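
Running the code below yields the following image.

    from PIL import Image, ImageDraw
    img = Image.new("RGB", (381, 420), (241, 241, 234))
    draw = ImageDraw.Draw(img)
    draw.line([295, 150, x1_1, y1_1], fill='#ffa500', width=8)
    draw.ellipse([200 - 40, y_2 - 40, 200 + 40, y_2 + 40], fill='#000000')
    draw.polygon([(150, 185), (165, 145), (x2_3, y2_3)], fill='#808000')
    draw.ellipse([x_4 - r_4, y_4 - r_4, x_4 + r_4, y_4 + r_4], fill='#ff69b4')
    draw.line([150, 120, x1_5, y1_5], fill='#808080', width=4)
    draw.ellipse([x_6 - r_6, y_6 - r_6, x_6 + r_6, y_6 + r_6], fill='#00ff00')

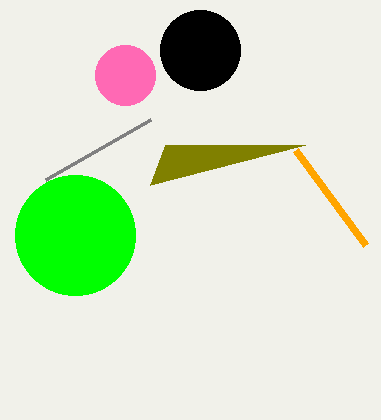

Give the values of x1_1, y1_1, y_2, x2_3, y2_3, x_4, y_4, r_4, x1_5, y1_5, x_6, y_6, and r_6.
x1_1 = 365, y1_1 = 245, y_2 = 50, x2_3 = 305, y2_3 = 145, x_4 = 125, y_4 = 75, r_4 = 30, x1_5 = 45, y1_5 = 180, x_6 = 75, y_6 = 235, r_6 = 60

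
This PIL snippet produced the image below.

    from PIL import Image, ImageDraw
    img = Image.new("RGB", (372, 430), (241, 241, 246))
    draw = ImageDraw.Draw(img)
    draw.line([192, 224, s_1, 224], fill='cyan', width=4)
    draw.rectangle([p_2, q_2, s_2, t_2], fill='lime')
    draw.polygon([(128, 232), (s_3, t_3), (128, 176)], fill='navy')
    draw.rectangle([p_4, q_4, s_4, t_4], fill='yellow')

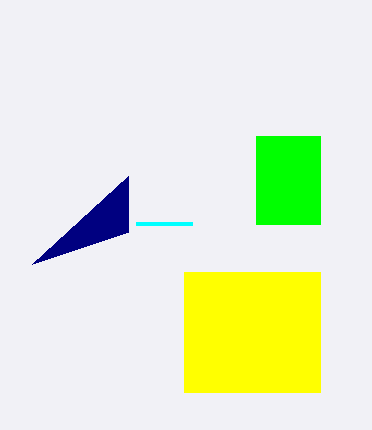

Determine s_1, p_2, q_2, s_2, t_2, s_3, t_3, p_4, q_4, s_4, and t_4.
s_1 = 136
p_2 = 256
q_2 = 136
s_2 = 320
t_2 = 224
s_3 = 32
t_3 = 264
p_4 = 184
q_4 = 272
s_4 = 320
t_4 = 392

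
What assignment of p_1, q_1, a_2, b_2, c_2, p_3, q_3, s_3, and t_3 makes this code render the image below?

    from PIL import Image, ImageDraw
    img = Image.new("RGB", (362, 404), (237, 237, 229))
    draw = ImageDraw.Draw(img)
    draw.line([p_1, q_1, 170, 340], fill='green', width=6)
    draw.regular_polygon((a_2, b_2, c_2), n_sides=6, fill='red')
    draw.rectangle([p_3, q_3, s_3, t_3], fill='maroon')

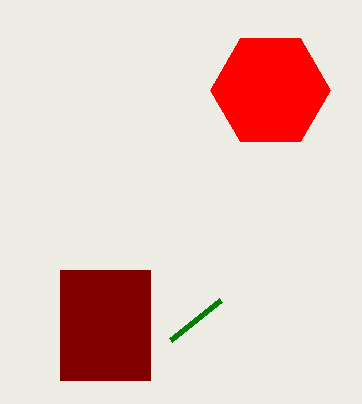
p_1 = 220
q_1 = 300
a_2 = 270
b_2 = 90
c_2 = 60
p_3 = 60
q_3 = 270
s_3 = 150
t_3 = 380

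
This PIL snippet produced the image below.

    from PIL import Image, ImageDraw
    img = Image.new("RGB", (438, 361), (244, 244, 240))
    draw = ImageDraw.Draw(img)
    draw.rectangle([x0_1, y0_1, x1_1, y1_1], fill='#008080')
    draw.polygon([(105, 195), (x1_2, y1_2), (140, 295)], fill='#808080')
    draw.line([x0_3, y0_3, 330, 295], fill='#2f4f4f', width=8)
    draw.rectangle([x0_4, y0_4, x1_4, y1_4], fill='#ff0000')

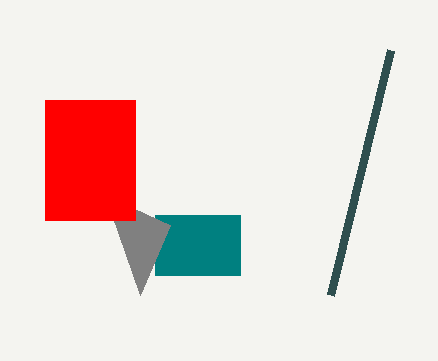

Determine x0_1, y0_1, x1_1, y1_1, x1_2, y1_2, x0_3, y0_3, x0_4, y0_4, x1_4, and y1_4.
x0_1 = 155; y0_1 = 215; x1_1 = 240; y1_1 = 275; x1_2 = 170; y1_2 = 225; x0_3 = 390; y0_3 = 50; x0_4 = 45; y0_4 = 100; x1_4 = 135; y1_4 = 220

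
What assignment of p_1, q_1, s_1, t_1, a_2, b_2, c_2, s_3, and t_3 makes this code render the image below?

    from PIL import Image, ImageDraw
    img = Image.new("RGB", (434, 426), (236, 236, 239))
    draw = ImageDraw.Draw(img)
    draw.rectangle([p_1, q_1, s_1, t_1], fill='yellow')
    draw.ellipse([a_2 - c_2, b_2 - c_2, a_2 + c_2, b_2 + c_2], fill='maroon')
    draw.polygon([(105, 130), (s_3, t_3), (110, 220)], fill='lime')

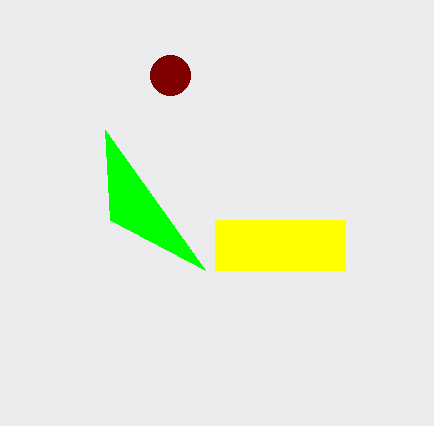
p_1 = 215, q_1 = 220, s_1 = 345, t_1 = 270, a_2 = 170, b_2 = 75, c_2 = 20, s_3 = 205, t_3 = 270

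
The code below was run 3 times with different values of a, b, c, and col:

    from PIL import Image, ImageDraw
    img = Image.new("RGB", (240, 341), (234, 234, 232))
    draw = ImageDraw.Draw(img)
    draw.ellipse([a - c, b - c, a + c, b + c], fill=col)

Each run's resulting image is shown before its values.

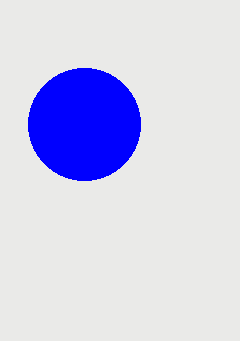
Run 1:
a = 84, b = 124, c = 56, col = 'blue'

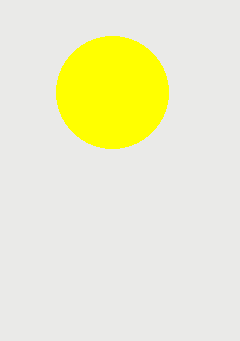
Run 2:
a = 112, b = 92, c = 56, col = 'yellow'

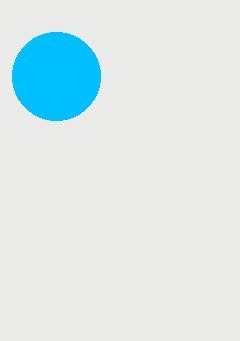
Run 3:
a = 56, b = 76, c = 44, col = 'deepskyblue'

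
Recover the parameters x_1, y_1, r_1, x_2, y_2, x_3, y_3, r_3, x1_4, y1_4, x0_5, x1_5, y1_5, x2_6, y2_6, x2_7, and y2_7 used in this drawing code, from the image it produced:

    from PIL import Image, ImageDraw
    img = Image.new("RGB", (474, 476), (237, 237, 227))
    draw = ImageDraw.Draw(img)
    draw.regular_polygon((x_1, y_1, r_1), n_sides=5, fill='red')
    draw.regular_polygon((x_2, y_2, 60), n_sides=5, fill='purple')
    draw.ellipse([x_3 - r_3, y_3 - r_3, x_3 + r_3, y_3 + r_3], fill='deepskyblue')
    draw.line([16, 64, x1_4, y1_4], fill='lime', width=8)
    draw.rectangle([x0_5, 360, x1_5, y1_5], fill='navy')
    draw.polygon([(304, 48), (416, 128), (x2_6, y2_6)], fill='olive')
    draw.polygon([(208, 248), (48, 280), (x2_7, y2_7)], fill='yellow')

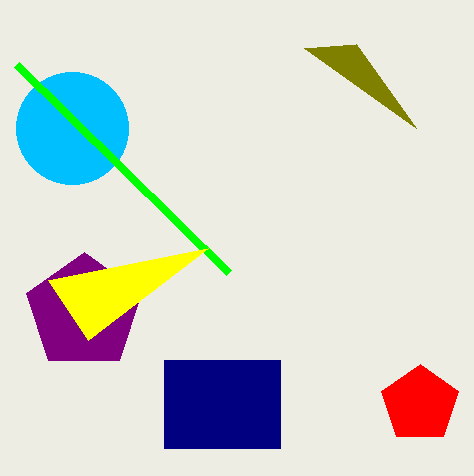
x_1 = 420
y_1 = 404
r_1 = 40
x_2 = 84
y_2 = 312
x_3 = 72
y_3 = 128
r_3 = 56
x1_4 = 228
y1_4 = 272
x0_5 = 164
x1_5 = 280
y1_5 = 448
x2_6 = 356
y2_6 = 44
x2_7 = 88
y2_7 = 340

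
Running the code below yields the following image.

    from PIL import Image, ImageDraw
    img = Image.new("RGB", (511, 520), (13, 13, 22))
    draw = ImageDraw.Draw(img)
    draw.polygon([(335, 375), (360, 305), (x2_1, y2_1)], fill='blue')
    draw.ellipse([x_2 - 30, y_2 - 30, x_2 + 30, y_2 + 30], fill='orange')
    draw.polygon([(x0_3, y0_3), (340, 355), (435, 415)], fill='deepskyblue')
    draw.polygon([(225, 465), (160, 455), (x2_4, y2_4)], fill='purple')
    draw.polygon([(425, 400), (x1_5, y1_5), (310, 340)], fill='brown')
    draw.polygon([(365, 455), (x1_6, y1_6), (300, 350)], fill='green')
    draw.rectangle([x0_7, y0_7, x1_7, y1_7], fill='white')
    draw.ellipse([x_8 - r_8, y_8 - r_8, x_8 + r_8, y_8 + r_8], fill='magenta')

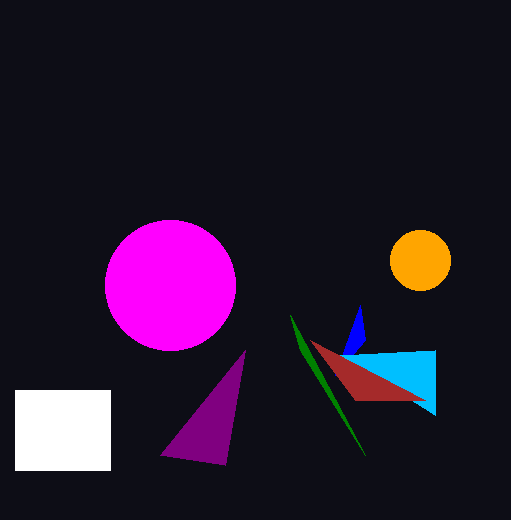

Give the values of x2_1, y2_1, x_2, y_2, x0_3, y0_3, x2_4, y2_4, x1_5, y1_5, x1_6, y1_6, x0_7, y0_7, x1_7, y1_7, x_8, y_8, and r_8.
x2_1 = 365
y2_1 = 340
x_2 = 420
y_2 = 260
x0_3 = 435
y0_3 = 350
x2_4 = 245
y2_4 = 350
x1_5 = 355
y1_5 = 400
x1_6 = 290
y1_6 = 315
x0_7 = 15
y0_7 = 390
x1_7 = 110
y1_7 = 470
x_8 = 170
y_8 = 285
r_8 = 65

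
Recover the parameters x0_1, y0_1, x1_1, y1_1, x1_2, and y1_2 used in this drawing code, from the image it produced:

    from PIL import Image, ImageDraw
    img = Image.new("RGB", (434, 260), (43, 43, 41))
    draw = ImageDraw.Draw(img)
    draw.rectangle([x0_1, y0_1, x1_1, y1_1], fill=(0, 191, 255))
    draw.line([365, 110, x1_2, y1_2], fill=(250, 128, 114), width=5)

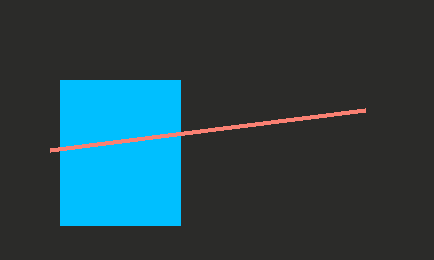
x0_1 = 60; y0_1 = 80; x1_1 = 180; y1_1 = 225; x1_2 = 50; y1_2 = 150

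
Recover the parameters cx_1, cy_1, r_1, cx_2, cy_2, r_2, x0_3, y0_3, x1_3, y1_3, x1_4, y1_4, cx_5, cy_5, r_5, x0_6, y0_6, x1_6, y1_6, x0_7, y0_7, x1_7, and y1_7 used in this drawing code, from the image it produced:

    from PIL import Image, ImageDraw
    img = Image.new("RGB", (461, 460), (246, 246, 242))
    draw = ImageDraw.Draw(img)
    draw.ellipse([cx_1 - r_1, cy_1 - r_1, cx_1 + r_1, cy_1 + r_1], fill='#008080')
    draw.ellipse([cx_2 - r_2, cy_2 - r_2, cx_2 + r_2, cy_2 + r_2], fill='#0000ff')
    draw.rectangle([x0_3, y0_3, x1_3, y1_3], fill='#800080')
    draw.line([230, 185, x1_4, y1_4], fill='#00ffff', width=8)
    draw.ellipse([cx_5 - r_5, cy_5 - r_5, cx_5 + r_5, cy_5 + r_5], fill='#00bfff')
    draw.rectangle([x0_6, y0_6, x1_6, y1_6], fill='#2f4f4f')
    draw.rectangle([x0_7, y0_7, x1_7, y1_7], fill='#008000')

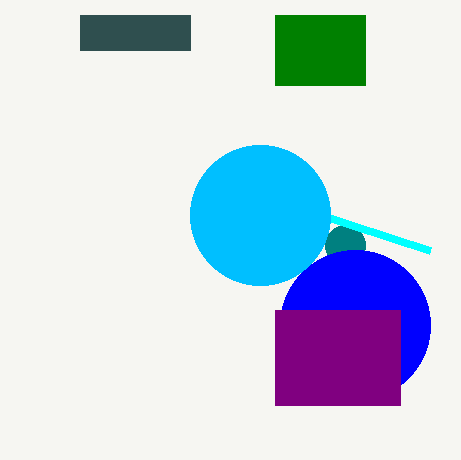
cx_1 = 345; cy_1 = 245; r_1 = 20; cx_2 = 355; cy_2 = 325; r_2 = 75; x0_3 = 275; y0_3 = 310; x1_3 = 400; y1_3 = 405; x1_4 = 430; y1_4 = 250; cx_5 = 260; cy_5 = 215; r_5 = 70; x0_6 = 80; y0_6 = 15; x1_6 = 190; y1_6 = 50; x0_7 = 275; y0_7 = 15; x1_7 = 365; y1_7 = 85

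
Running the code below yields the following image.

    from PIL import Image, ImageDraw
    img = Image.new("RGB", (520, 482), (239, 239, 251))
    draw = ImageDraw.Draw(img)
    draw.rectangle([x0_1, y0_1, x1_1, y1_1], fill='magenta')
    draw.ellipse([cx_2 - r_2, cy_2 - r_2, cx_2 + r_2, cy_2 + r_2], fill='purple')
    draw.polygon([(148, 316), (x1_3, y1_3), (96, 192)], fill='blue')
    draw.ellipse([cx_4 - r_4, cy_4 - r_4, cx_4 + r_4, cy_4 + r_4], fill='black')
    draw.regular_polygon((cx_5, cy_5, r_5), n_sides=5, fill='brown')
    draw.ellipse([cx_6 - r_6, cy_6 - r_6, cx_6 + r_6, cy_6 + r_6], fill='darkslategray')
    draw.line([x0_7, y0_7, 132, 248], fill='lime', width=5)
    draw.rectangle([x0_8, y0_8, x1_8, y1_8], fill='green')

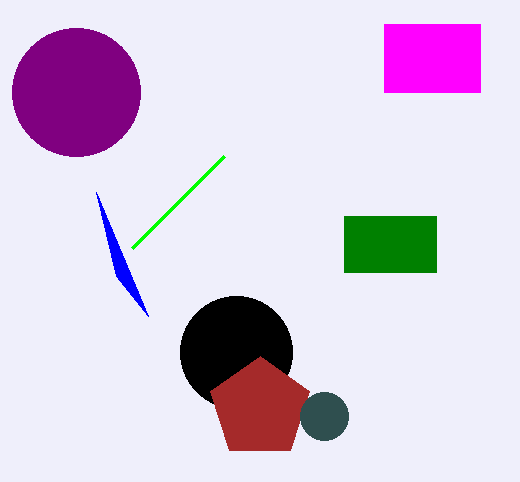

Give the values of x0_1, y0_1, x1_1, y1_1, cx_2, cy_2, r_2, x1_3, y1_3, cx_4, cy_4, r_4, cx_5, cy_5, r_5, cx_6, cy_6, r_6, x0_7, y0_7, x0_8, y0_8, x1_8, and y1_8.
x0_1 = 384, y0_1 = 24, x1_1 = 480, y1_1 = 92, cx_2 = 76, cy_2 = 92, r_2 = 64, x1_3 = 116, y1_3 = 276, cx_4 = 236, cy_4 = 352, r_4 = 56, cx_5 = 260, cy_5 = 408, r_5 = 52, cx_6 = 324, cy_6 = 416, r_6 = 24, x0_7 = 224, y0_7 = 156, x0_8 = 344, y0_8 = 216, x1_8 = 436, y1_8 = 272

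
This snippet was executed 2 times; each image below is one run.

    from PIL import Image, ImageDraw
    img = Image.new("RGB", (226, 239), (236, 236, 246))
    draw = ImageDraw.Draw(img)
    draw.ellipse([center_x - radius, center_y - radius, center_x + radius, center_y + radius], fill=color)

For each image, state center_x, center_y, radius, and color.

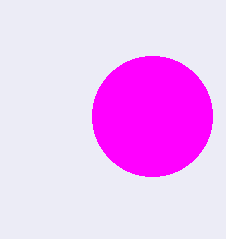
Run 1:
center_x = 152, center_y = 116, radius = 60, color = 'magenta'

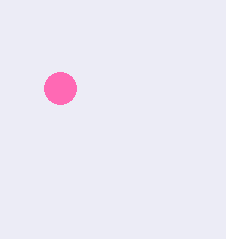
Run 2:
center_x = 60; center_y = 88; radius = 16; color = 'hotpink'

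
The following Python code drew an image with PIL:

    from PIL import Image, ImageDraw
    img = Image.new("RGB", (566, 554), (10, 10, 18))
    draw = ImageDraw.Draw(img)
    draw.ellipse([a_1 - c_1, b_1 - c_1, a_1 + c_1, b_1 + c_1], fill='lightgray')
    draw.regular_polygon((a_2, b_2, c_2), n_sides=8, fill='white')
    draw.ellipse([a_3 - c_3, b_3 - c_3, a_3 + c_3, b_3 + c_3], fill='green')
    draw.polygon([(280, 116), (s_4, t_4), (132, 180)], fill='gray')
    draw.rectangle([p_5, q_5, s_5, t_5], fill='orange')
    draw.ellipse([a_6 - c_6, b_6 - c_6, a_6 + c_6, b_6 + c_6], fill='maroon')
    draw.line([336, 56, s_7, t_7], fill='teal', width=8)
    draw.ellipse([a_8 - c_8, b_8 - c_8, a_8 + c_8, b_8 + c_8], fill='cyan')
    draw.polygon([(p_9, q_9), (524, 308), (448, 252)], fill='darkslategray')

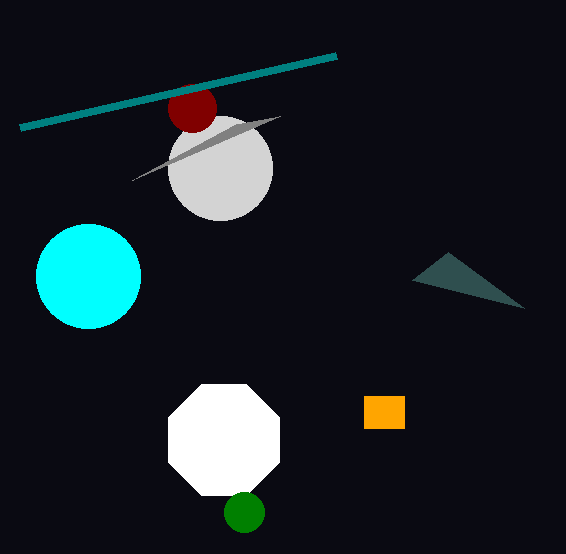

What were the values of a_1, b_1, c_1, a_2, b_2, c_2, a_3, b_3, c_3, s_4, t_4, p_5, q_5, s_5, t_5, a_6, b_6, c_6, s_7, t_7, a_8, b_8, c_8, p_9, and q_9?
a_1 = 220
b_1 = 168
c_1 = 52
a_2 = 224
b_2 = 440
c_2 = 60
a_3 = 244
b_3 = 512
c_3 = 20
s_4 = 236
t_4 = 124
p_5 = 364
q_5 = 396
s_5 = 404
t_5 = 428
a_6 = 192
b_6 = 108
c_6 = 24
s_7 = 20
t_7 = 128
a_8 = 88
b_8 = 276
c_8 = 52
p_9 = 412
q_9 = 280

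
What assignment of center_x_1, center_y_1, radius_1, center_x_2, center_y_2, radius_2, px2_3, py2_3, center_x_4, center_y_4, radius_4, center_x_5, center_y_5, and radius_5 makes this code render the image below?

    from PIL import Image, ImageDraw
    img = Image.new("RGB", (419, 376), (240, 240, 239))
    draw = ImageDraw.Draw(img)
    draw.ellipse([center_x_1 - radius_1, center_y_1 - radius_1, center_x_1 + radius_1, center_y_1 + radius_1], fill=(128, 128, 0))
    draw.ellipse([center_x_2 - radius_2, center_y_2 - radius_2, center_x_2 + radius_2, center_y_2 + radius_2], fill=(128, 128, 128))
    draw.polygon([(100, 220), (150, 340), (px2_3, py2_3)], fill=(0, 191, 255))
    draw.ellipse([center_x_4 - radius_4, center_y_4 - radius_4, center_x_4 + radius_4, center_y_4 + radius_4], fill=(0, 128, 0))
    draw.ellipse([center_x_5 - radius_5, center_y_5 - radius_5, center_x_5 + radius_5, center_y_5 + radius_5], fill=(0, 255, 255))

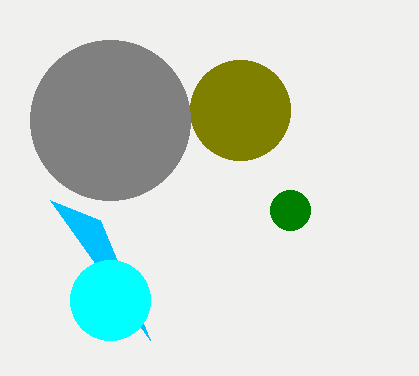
center_x_1 = 240, center_y_1 = 110, radius_1 = 50, center_x_2 = 110, center_y_2 = 120, radius_2 = 80, px2_3 = 50, py2_3 = 200, center_x_4 = 290, center_y_4 = 210, radius_4 = 20, center_x_5 = 110, center_y_5 = 300, radius_5 = 40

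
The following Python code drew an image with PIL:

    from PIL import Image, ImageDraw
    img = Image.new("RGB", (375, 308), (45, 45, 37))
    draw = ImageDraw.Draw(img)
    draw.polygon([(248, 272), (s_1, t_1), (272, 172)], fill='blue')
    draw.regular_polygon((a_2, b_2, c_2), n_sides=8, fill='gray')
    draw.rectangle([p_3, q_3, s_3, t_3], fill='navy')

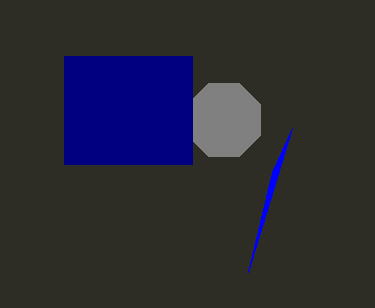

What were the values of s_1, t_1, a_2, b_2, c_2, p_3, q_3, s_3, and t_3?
s_1 = 292; t_1 = 128; a_2 = 224; b_2 = 120; c_2 = 40; p_3 = 64; q_3 = 56; s_3 = 192; t_3 = 164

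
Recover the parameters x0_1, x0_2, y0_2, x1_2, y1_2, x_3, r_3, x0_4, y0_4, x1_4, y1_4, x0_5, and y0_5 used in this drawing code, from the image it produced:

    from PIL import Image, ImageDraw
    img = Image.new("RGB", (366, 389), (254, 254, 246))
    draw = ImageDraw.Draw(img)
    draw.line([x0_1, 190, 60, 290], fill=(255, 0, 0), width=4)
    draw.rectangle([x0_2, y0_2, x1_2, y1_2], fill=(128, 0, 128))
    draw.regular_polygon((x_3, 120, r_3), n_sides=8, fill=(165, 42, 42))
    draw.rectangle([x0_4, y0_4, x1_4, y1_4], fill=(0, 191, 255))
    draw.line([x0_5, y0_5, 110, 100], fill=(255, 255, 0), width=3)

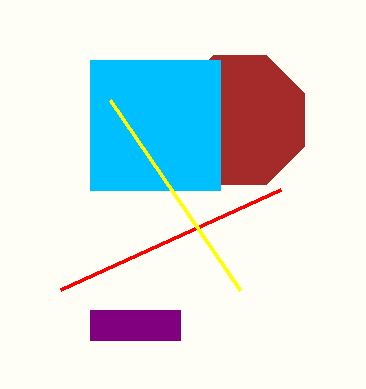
x0_1 = 280
x0_2 = 90
y0_2 = 310
x1_2 = 180
y1_2 = 340
x_3 = 240
r_3 = 70
x0_4 = 90
y0_4 = 60
x1_4 = 220
y1_4 = 190
x0_5 = 240
y0_5 = 290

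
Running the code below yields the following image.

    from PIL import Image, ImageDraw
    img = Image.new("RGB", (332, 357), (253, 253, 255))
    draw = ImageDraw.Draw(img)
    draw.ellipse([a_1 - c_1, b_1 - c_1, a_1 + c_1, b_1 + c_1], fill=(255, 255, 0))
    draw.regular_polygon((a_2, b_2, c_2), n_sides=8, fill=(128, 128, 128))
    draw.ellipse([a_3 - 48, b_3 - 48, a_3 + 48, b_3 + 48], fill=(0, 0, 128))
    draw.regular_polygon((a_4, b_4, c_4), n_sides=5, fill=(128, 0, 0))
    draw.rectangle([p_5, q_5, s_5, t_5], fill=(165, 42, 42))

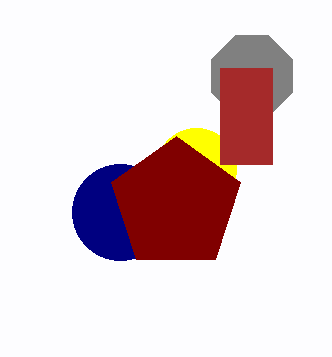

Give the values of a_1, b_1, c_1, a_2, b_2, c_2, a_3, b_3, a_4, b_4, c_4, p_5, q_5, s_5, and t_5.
a_1 = 196
b_1 = 168
c_1 = 40
a_2 = 252
b_2 = 76
c_2 = 44
a_3 = 120
b_3 = 212
a_4 = 176
b_4 = 204
c_4 = 68
p_5 = 220
q_5 = 68
s_5 = 272
t_5 = 164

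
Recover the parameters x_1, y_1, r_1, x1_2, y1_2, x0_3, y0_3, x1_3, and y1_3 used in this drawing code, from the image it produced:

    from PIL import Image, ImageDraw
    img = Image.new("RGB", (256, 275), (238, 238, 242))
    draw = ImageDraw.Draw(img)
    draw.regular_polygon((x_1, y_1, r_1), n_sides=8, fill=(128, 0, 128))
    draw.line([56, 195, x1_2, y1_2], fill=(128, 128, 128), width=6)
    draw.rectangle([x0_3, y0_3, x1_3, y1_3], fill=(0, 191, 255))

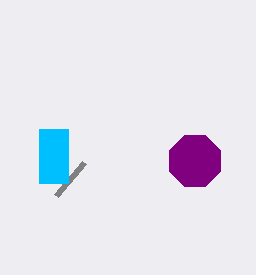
x_1 = 195; y_1 = 161; r_1 = 28; x1_2 = 84; y1_2 = 162; x0_3 = 39; y0_3 = 129; x1_3 = 68; y1_3 = 183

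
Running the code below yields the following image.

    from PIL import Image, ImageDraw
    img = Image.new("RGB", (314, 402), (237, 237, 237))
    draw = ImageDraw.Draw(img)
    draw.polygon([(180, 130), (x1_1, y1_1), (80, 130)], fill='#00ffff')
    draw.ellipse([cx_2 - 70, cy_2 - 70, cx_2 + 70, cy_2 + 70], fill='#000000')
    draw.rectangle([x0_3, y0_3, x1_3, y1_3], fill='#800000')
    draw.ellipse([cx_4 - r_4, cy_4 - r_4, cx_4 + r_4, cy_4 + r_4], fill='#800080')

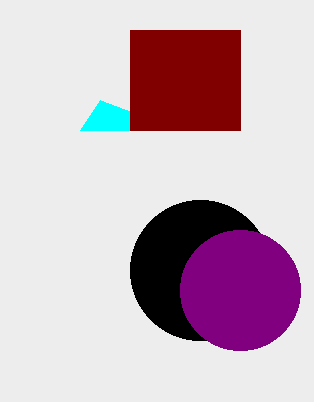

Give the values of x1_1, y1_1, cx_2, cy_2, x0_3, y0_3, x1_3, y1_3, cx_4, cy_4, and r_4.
x1_1 = 100
y1_1 = 100
cx_2 = 200
cy_2 = 270
x0_3 = 130
y0_3 = 30
x1_3 = 240
y1_3 = 130
cx_4 = 240
cy_4 = 290
r_4 = 60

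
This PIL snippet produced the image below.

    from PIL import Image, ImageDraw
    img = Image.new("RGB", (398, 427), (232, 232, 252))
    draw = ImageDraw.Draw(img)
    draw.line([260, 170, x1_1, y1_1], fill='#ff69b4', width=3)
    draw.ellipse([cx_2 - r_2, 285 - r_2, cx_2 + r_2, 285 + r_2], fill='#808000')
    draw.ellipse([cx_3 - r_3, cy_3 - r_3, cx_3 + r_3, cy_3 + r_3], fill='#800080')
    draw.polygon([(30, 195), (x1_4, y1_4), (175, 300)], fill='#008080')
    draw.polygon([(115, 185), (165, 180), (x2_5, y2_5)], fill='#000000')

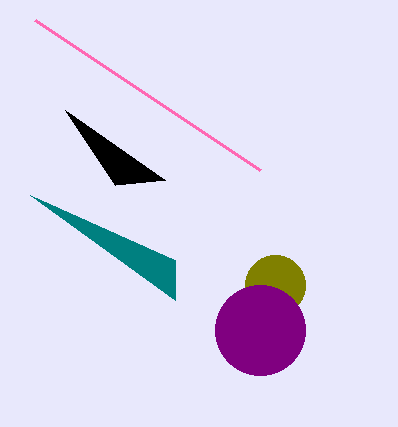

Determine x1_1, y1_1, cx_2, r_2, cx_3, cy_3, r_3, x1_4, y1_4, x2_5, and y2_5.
x1_1 = 35; y1_1 = 20; cx_2 = 275; r_2 = 30; cx_3 = 260; cy_3 = 330; r_3 = 45; x1_4 = 175; y1_4 = 260; x2_5 = 65; y2_5 = 110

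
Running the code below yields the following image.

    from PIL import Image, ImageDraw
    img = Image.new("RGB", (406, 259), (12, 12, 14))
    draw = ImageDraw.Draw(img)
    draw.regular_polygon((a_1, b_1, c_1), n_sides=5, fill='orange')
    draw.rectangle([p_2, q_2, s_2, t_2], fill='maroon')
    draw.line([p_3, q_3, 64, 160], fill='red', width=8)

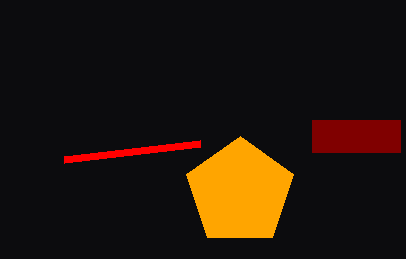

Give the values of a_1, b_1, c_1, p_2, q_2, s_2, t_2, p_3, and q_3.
a_1 = 240
b_1 = 192
c_1 = 56
p_2 = 312
q_2 = 120
s_2 = 400
t_2 = 152
p_3 = 200
q_3 = 144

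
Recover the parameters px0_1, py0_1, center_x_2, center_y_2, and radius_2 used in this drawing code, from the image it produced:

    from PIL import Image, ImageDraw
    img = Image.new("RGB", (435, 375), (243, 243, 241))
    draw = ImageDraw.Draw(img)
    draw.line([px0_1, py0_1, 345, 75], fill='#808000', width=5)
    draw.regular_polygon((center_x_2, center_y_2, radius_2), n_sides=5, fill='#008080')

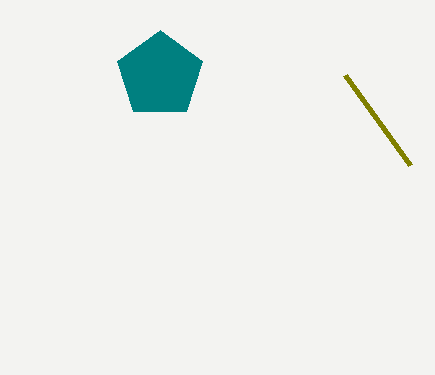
px0_1 = 410
py0_1 = 165
center_x_2 = 160
center_y_2 = 75
radius_2 = 45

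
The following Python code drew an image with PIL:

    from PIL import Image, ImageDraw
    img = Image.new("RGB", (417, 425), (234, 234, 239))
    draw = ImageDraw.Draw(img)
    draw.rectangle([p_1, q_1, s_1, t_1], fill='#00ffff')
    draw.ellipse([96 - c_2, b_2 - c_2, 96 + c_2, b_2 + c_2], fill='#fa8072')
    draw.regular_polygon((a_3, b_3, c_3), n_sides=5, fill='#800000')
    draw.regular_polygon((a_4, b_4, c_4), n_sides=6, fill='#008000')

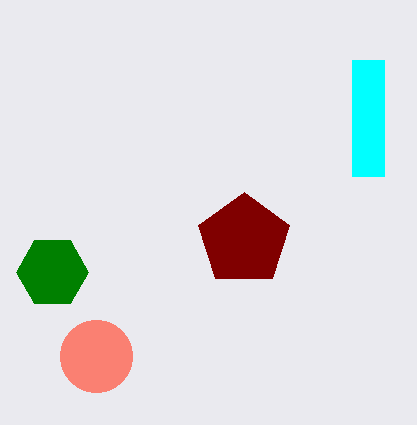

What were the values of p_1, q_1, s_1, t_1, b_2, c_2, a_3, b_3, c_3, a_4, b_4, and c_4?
p_1 = 352
q_1 = 60
s_1 = 384
t_1 = 176
b_2 = 356
c_2 = 36
a_3 = 244
b_3 = 240
c_3 = 48
a_4 = 52
b_4 = 272
c_4 = 36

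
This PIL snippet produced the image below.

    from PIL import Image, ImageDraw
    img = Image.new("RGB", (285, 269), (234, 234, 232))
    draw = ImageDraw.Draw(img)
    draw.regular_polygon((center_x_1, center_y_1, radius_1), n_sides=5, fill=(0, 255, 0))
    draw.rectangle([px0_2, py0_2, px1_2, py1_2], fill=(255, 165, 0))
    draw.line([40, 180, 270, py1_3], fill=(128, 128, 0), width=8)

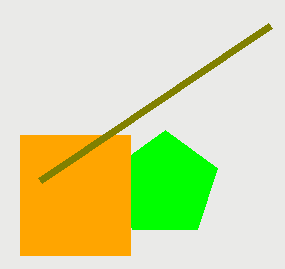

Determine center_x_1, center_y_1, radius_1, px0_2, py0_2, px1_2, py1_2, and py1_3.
center_x_1 = 165
center_y_1 = 185
radius_1 = 55
px0_2 = 20
py0_2 = 135
px1_2 = 130
py1_2 = 255
py1_3 = 25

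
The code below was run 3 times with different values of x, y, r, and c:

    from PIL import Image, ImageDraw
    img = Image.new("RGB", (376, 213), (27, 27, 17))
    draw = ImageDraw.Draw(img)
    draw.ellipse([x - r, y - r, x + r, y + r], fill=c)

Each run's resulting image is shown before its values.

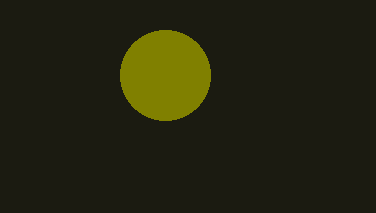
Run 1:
x = 165
y = 75
r = 45
c = 'olive'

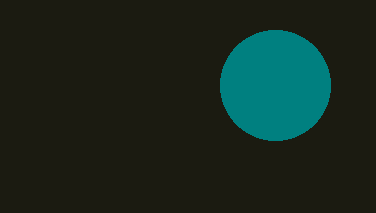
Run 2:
x = 275, y = 85, r = 55, c = 'teal'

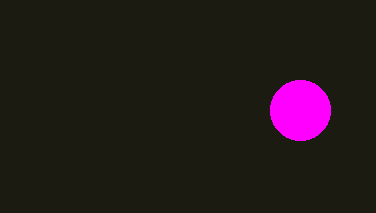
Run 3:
x = 300; y = 110; r = 30; c = 'magenta'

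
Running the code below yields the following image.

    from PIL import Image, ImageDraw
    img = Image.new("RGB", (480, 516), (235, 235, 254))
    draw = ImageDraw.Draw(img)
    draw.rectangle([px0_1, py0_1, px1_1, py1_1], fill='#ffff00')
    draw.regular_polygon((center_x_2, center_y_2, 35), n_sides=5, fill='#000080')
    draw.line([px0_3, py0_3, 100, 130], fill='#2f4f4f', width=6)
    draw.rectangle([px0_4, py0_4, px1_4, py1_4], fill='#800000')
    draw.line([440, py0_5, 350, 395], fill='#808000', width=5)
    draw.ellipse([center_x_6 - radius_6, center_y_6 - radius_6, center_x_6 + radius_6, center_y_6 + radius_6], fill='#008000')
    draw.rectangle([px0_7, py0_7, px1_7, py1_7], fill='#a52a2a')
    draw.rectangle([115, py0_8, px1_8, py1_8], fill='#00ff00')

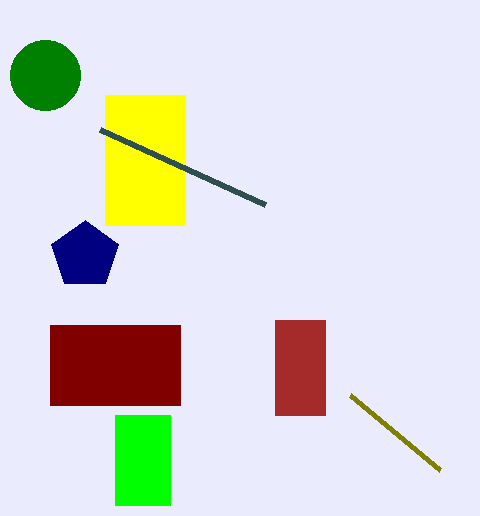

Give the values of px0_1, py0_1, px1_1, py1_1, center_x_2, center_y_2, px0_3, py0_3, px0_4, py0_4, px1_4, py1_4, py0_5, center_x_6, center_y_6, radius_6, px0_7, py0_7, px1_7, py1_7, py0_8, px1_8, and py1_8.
px0_1 = 105
py0_1 = 95
px1_1 = 185
py1_1 = 225
center_x_2 = 85
center_y_2 = 255
px0_3 = 265
py0_3 = 205
px0_4 = 50
py0_4 = 325
px1_4 = 180
py1_4 = 405
py0_5 = 470
center_x_6 = 45
center_y_6 = 75
radius_6 = 35
px0_7 = 275
py0_7 = 320
px1_7 = 325
py1_7 = 415
py0_8 = 415
px1_8 = 170
py1_8 = 505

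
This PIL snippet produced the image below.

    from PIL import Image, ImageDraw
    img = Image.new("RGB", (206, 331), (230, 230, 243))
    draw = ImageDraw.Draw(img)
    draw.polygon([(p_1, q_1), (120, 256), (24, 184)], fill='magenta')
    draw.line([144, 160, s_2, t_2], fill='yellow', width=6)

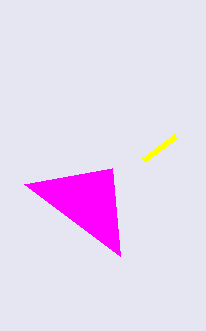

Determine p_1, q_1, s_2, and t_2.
p_1 = 112
q_1 = 168
s_2 = 176
t_2 = 136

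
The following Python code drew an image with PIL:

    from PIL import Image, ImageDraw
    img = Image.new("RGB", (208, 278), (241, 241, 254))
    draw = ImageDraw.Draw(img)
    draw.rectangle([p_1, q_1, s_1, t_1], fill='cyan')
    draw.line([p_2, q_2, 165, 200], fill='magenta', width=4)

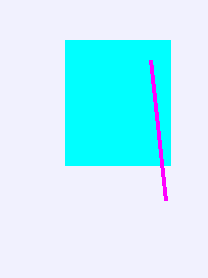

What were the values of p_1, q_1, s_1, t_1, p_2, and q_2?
p_1 = 65; q_1 = 40; s_1 = 170; t_1 = 165; p_2 = 150; q_2 = 60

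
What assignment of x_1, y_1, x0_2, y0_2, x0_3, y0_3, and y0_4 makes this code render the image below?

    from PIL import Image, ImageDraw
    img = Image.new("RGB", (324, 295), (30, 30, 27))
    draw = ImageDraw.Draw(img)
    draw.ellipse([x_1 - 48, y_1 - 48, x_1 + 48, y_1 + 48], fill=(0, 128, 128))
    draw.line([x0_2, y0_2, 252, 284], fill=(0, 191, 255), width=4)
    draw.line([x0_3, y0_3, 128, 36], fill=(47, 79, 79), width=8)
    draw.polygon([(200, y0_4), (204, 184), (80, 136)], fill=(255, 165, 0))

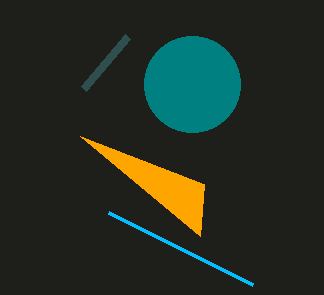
x_1 = 192, y_1 = 84, x0_2 = 108, y0_2 = 212, x0_3 = 84, y0_3 = 88, y0_4 = 236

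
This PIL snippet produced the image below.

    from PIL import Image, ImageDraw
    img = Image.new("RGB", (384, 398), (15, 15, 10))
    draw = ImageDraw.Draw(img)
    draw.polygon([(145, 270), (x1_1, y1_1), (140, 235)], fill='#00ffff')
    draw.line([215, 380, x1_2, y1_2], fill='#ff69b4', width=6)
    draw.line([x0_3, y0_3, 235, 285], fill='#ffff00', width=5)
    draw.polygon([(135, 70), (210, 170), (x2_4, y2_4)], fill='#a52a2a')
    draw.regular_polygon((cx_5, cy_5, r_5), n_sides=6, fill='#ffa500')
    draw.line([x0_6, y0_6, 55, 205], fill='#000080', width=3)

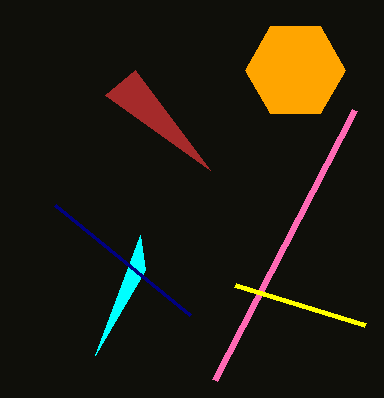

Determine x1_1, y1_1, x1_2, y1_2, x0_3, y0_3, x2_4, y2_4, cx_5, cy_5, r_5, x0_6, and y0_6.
x1_1 = 95
y1_1 = 355
x1_2 = 355
y1_2 = 110
x0_3 = 365
y0_3 = 325
x2_4 = 105
y2_4 = 95
cx_5 = 295
cy_5 = 70
r_5 = 50
x0_6 = 190
y0_6 = 315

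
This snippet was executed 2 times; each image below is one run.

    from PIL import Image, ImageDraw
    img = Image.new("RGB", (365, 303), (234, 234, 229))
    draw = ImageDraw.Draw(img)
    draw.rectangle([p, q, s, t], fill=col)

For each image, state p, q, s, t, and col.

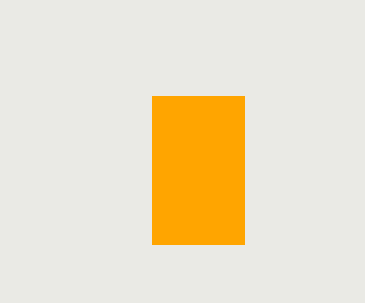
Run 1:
p = 152
q = 96
s = 244
t = 244
col = 'orange'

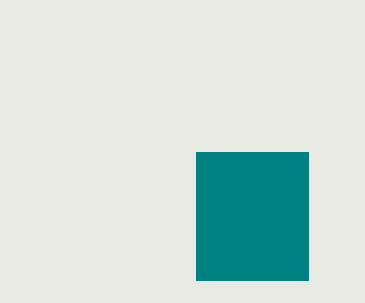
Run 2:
p = 196; q = 152; s = 308; t = 280; col = 'teal'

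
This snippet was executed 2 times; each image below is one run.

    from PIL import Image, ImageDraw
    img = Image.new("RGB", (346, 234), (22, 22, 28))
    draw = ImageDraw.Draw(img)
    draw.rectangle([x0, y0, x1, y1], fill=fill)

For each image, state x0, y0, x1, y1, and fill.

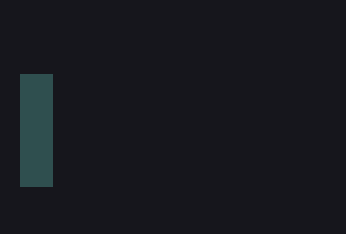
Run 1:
x0 = 20; y0 = 74; x1 = 52; y1 = 186; fill = 'darkslategray'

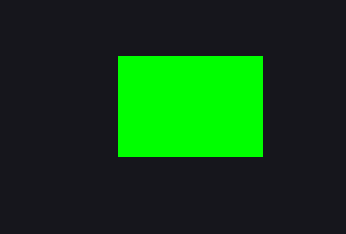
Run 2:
x0 = 118, y0 = 56, x1 = 262, y1 = 156, fill = 'lime'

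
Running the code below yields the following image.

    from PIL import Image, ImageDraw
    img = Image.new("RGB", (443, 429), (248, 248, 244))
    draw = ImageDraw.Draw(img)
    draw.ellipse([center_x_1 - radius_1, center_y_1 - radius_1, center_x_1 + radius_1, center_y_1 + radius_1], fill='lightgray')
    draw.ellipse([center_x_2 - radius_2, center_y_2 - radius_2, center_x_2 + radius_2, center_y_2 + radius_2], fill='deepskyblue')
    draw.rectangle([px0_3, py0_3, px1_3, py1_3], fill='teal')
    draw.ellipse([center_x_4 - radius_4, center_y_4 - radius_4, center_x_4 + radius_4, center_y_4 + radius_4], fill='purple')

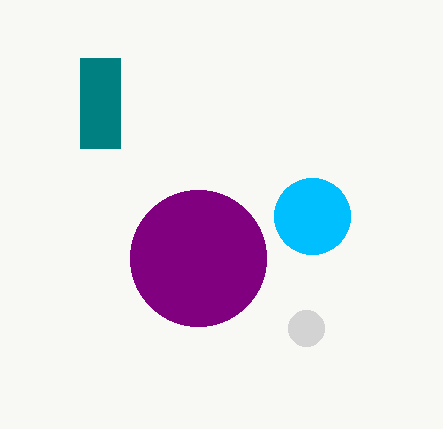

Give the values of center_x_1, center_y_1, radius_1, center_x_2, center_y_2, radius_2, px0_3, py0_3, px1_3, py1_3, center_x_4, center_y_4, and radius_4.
center_x_1 = 306, center_y_1 = 328, radius_1 = 18, center_x_2 = 312, center_y_2 = 216, radius_2 = 38, px0_3 = 80, py0_3 = 58, px1_3 = 120, py1_3 = 148, center_x_4 = 198, center_y_4 = 258, radius_4 = 68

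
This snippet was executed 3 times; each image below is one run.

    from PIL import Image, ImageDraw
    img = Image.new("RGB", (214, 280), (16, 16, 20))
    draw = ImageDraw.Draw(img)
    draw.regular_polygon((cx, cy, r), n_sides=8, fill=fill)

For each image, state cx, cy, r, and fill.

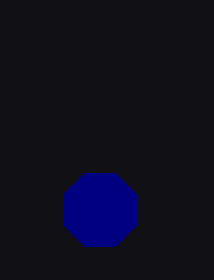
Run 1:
cx = 100
cy = 210
r = 40
fill = 'navy'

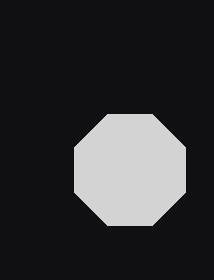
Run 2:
cx = 130, cy = 170, r = 60, fill = 'lightgray'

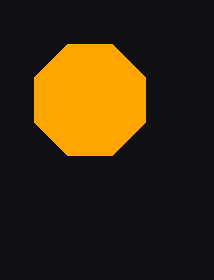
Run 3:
cx = 90
cy = 100
r = 60
fill = 'orange'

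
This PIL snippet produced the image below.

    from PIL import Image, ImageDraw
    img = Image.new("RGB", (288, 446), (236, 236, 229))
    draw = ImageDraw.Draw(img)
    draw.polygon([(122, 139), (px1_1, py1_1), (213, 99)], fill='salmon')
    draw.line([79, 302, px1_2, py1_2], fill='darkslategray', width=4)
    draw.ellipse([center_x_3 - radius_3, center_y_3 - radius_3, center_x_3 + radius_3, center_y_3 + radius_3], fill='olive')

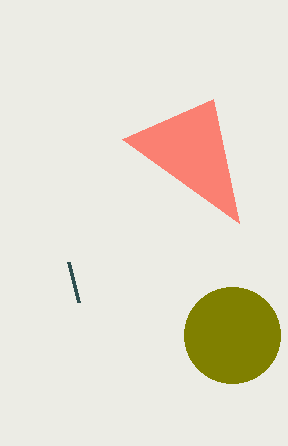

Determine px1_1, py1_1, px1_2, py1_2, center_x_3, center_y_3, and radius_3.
px1_1 = 239, py1_1 = 223, px1_2 = 69, py1_2 = 262, center_x_3 = 232, center_y_3 = 335, radius_3 = 48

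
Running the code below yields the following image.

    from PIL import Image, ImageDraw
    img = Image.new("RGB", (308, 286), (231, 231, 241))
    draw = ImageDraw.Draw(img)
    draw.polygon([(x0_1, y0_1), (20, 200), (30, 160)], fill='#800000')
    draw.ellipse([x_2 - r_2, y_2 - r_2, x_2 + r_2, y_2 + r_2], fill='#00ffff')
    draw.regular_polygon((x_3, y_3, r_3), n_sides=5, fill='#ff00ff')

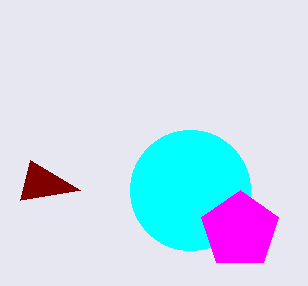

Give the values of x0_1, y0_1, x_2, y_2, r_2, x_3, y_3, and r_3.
x0_1 = 80
y0_1 = 190
x_2 = 190
y_2 = 190
r_2 = 60
x_3 = 240
y_3 = 230
r_3 = 40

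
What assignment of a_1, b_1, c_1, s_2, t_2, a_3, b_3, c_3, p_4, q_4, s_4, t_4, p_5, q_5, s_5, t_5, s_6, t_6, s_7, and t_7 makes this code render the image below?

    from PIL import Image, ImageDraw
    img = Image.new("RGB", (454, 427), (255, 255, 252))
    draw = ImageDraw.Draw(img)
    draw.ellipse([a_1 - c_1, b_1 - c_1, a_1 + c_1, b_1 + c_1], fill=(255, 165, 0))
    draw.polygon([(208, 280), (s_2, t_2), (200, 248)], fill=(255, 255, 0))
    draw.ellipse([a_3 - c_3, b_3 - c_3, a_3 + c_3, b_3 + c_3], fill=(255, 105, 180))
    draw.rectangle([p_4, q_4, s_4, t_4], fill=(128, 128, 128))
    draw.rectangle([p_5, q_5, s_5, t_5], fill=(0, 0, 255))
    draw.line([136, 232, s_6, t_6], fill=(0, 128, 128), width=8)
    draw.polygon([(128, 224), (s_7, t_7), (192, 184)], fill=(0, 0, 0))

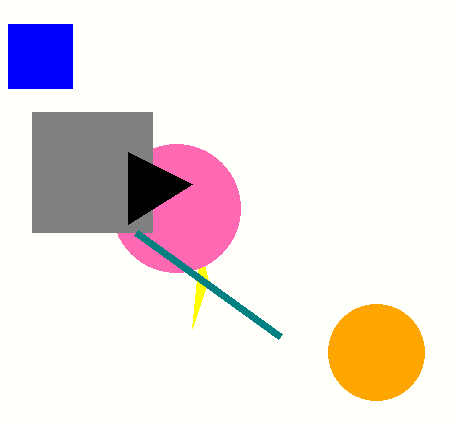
a_1 = 376; b_1 = 352; c_1 = 48; s_2 = 192; t_2 = 328; a_3 = 176; b_3 = 208; c_3 = 64; p_4 = 32; q_4 = 112; s_4 = 152; t_4 = 232; p_5 = 8; q_5 = 24; s_5 = 72; t_5 = 88; s_6 = 280; t_6 = 336; s_7 = 128; t_7 = 152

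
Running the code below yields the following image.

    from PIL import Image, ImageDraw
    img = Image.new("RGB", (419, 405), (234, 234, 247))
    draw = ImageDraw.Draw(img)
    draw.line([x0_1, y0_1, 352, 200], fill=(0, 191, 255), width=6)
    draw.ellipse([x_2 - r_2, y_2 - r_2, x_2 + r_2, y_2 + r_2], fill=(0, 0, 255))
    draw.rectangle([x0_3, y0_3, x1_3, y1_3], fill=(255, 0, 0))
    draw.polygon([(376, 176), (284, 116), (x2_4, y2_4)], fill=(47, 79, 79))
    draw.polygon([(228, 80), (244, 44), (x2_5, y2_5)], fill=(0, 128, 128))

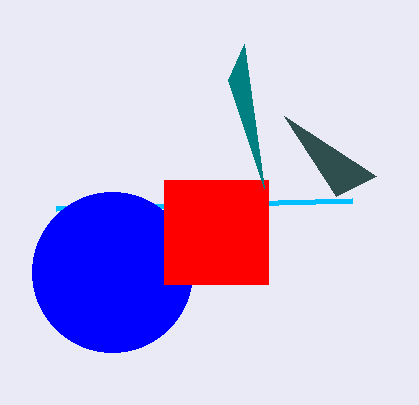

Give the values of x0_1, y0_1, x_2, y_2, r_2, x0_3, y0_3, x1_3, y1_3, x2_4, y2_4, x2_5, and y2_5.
x0_1 = 56, y0_1 = 208, x_2 = 112, y_2 = 272, r_2 = 80, x0_3 = 164, y0_3 = 180, x1_3 = 268, y1_3 = 284, x2_4 = 336, y2_4 = 196, x2_5 = 264, y2_5 = 188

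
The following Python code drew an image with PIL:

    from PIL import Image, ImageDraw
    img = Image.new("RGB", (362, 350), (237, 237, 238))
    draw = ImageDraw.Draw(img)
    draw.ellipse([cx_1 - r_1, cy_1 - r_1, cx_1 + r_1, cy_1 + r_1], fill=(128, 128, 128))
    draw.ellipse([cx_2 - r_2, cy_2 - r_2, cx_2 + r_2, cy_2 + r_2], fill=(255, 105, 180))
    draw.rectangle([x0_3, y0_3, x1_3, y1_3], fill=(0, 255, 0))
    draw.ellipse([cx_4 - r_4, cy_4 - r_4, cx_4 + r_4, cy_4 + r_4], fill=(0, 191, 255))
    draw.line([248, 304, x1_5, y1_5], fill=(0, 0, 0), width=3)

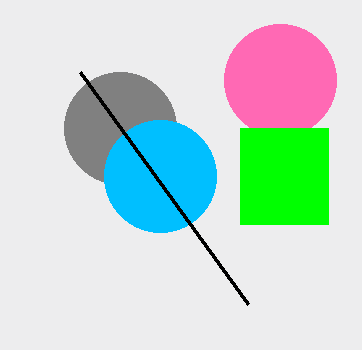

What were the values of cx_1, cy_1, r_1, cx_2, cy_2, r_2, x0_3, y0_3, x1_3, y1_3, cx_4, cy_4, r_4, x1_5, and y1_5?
cx_1 = 120, cy_1 = 128, r_1 = 56, cx_2 = 280, cy_2 = 80, r_2 = 56, x0_3 = 240, y0_3 = 128, x1_3 = 328, y1_3 = 224, cx_4 = 160, cy_4 = 176, r_4 = 56, x1_5 = 80, y1_5 = 72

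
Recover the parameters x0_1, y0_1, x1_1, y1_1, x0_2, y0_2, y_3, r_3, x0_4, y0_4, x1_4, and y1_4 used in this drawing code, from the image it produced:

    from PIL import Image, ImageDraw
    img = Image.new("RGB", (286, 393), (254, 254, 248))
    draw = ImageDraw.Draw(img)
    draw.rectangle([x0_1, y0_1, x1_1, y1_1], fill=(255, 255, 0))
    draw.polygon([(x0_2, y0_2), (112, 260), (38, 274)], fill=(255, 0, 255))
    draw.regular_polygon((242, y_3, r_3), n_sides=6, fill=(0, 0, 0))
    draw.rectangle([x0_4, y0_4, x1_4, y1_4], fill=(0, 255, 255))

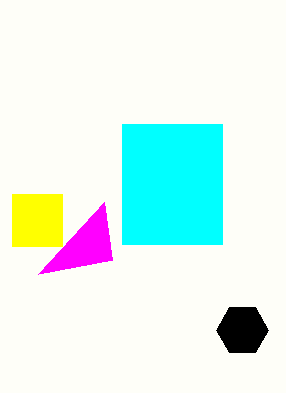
x0_1 = 12
y0_1 = 194
x1_1 = 62
y1_1 = 246
x0_2 = 104
y0_2 = 202
y_3 = 330
r_3 = 26
x0_4 = 122
y0_4 = 124
x1_4 = 222
y1_4 = 244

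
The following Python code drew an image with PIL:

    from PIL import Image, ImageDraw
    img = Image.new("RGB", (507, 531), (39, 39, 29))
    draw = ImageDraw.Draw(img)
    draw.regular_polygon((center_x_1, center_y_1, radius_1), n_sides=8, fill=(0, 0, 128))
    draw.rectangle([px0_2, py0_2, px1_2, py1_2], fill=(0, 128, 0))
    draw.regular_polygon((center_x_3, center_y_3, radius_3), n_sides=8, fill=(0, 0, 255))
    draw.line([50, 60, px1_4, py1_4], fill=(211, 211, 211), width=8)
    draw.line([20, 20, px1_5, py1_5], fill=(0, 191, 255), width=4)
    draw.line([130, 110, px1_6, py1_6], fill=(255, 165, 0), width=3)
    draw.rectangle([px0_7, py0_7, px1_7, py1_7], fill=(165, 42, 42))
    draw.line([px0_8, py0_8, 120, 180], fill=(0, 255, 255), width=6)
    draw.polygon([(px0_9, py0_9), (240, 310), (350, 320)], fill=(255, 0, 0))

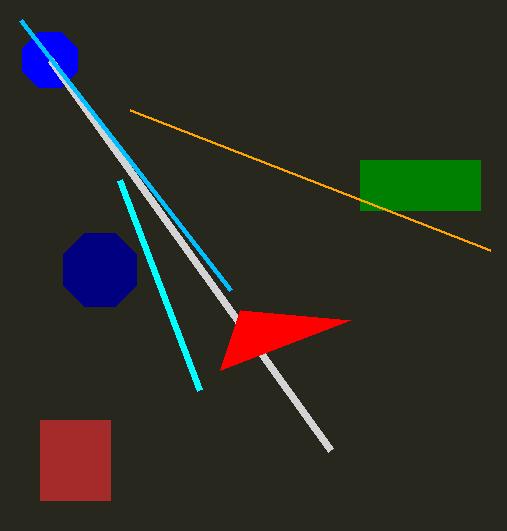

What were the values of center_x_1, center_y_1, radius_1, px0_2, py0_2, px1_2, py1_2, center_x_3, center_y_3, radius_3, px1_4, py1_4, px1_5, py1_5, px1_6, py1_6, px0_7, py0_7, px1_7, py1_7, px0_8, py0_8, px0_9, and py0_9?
center_x_1 = 100
center_y_1 = 270
radius_1 = 40
px0_2 = 360
py0_2 = 160
px1_2 = 480
py1_2 = 210
center_x_3 = 50
center_y_3 = 60
radius_3 = 30
px1_4 = 330
py1_4 = 450
px1_5 = 230
py1_5 = 290
px1_6 = 490
py1_6 = 250
px0_7 = 40
py0_7 = 420
px1_7 = 110
py1_7 = 500
px0_8 = 200
py0_8 = 390
px0_9 = 220
py0_9 = 370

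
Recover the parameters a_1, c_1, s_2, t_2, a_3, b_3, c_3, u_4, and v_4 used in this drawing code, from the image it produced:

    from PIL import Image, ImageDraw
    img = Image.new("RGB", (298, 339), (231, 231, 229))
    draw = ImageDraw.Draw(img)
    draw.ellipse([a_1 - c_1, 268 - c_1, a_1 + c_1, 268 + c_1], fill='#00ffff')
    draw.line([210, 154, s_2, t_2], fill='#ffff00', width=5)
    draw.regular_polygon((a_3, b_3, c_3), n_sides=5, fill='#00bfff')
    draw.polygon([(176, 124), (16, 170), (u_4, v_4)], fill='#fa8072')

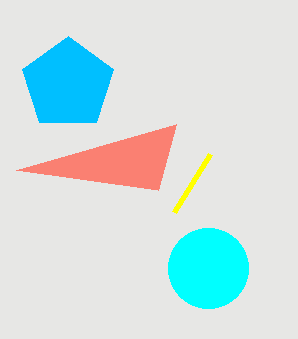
a_1 = 208
c_1 = 40
s_2 = 174
t_2 = 212
a_3 = 68
b_3 = 84
c_3 = 48
u_4 = 158
v_4 = 190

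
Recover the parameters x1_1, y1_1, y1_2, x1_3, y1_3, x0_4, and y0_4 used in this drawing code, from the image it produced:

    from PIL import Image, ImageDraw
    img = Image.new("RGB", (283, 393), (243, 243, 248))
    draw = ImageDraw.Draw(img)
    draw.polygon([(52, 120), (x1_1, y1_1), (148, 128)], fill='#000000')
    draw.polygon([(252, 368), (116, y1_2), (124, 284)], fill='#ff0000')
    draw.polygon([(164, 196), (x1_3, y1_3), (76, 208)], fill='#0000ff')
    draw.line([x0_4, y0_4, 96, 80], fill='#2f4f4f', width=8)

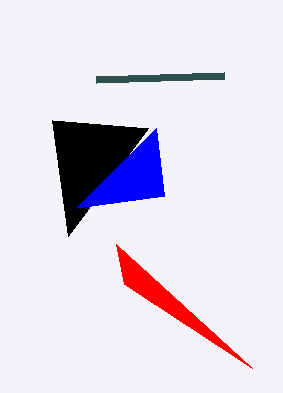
x1_1 = 68
y1_1 = 236
y1_2 = 244
x1_3 = 156
y1_3 = 128
x0_4 = 224
y0_4 = 76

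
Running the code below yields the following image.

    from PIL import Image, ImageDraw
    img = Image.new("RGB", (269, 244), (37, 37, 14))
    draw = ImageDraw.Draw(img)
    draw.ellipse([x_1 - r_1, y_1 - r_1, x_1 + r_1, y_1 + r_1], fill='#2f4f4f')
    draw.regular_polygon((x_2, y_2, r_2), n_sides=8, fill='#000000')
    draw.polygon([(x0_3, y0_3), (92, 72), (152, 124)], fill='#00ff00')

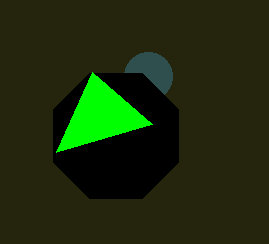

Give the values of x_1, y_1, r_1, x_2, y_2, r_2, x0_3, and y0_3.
x_1 = 148, y_1 = 76, r_1 = 24, x_2 = 116, y_2 = 136, r_2 = 68, x0_3 = 56, y0_3 = 152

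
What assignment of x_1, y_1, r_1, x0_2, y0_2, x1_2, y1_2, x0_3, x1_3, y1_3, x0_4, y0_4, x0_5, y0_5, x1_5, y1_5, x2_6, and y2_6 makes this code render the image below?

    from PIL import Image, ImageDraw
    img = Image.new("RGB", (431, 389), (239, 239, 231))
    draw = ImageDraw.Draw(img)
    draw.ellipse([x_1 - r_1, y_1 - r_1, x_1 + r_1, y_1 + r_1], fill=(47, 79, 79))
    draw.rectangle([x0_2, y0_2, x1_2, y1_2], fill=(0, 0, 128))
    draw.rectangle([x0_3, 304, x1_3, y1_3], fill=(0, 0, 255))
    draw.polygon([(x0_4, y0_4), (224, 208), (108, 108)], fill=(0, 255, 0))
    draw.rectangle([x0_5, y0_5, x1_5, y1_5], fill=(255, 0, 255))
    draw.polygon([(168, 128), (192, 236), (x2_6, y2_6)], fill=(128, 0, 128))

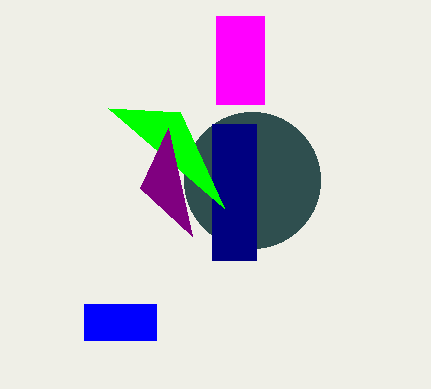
x_1 = 252, y_1 = 180, r_1 = 68, x0_2 = 212, y0_2 = 124, x1_2 = 256, y1_2 = 260, x0_3 = 84, x1_3 = 156, y1_3 = 340, x0_4 = 180, y0_4 = 112, x0_5 = 216, y0_5 = 16, x1_5 = 264, y1_5 = 104, x2_6 = 140, y2_6 = 188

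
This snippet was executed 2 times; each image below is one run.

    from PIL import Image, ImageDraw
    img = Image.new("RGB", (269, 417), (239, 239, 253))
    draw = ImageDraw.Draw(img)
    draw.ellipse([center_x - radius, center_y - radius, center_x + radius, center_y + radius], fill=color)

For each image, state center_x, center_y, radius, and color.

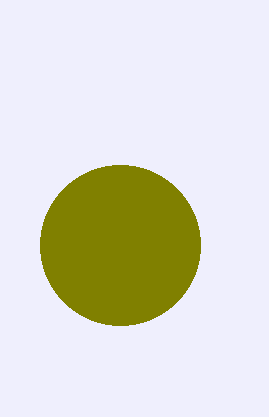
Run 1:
center_x = 120, center_y = 245, radius = 80, color = 'olive'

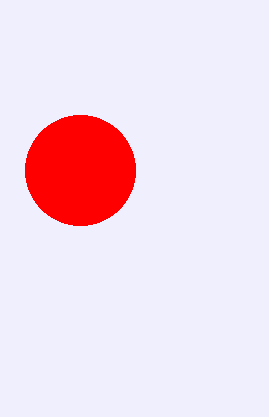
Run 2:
center_x = 80; center_y = 170; radius = 55; color = 'red'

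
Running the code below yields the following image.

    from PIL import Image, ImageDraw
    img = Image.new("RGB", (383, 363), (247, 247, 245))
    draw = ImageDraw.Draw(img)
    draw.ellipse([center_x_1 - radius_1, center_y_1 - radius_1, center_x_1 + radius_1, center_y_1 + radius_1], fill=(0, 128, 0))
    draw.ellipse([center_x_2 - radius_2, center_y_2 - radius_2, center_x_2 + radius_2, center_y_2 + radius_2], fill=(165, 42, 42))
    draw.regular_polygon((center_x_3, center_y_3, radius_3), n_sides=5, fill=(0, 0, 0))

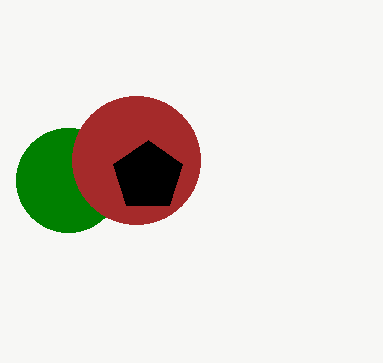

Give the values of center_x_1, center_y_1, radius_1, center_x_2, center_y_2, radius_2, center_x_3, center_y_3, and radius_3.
center_x_1 = 68, center_y_1 = 180, radius_1 = 52, center_x_2 = 136, center_y_2 = 160, radius_2 = 64, center_x_3 = 148, center_y_3 = 176, radius_3 = 36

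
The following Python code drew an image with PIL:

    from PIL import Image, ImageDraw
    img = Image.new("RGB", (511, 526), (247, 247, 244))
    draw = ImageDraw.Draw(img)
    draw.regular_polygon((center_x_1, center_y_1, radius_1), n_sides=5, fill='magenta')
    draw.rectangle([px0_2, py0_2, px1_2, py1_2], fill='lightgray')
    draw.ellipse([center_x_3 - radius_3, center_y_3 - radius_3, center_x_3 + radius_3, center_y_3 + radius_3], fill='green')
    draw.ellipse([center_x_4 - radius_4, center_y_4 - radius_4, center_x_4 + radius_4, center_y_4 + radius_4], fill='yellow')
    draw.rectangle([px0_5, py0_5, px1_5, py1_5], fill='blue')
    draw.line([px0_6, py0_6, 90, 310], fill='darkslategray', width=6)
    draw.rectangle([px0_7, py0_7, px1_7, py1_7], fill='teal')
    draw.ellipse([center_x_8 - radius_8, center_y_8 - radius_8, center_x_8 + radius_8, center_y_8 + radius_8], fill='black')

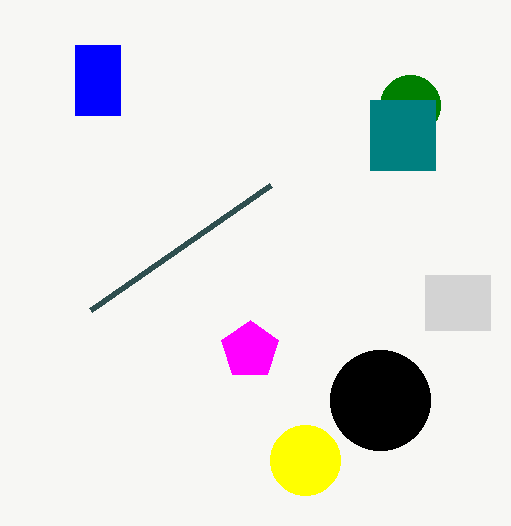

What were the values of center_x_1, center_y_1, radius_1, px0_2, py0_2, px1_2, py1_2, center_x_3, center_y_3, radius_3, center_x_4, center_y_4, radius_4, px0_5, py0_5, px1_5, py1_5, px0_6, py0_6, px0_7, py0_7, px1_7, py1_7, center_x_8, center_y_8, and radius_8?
center_x_1 = 250, center_y_1 = 350, radius_1 = 30, px0_2 = 425, py0_2 = 275, px1_2 = 490, py1_2 = 330, center_x_3 = 410, center_y_3 = 105, radius_3 = 30, center_x_4 = 305, center_y_4 = 460, radius_4 = 35, px0_5 = 75, py0_5 = 45, px1_5 = 120, py1_5 = 115, px0_6 = 270, py0_6 = 185, px0_7 = 370, py0_7 = 100, px1_7 = 435, py1_7 = 170, center_x_8 = 380, center_y_8 = 400, radius_8 = 50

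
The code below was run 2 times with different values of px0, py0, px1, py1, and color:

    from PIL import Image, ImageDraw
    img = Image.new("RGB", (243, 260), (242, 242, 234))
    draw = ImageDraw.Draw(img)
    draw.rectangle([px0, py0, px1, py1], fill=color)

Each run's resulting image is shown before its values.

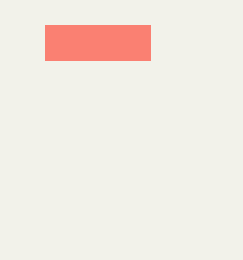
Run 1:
px0 = 45, py0 = 25, px1 = 150, py1 = 60, color = 'salmon'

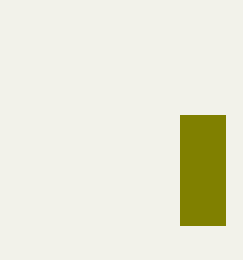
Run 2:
px0 = 180; py0 = 115; px1 = 225; py1 = 225; color = 'olive'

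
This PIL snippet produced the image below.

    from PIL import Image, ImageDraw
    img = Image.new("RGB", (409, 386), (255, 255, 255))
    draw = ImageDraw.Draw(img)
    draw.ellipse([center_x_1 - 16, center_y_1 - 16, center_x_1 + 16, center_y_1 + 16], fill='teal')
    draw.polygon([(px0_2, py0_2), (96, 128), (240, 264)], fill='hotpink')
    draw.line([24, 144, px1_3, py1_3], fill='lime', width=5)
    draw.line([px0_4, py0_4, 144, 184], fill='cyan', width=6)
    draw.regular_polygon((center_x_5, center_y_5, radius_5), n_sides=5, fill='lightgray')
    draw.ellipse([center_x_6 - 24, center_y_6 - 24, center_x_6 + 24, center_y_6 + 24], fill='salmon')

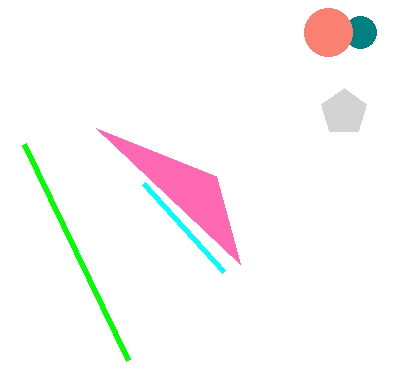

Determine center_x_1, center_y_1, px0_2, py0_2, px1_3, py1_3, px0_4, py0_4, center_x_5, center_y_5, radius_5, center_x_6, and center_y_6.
center_x_1 = 360; center_y_1 = 32; px0_2 = 216; py0_2 = 176; px1_3 = 128; py1_3 = 360; px0_4 = 224; py0_4 = 272; center_x_5 = 344; center_y_5 = 112; radius_5 = 24; center_x_6 = 328; center_y_6 = 32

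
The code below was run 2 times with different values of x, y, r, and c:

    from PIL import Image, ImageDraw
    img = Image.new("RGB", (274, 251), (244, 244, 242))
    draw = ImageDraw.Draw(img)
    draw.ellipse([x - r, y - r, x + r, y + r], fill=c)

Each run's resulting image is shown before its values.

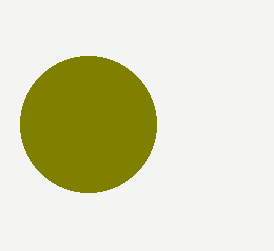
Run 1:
x = 88
y = 124
r = 68
c = 'olive'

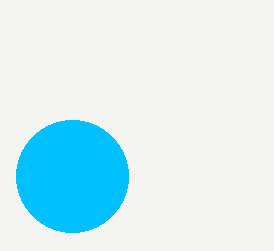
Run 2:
x = 72; y = 176; r = 56; c = 'deepskyblue'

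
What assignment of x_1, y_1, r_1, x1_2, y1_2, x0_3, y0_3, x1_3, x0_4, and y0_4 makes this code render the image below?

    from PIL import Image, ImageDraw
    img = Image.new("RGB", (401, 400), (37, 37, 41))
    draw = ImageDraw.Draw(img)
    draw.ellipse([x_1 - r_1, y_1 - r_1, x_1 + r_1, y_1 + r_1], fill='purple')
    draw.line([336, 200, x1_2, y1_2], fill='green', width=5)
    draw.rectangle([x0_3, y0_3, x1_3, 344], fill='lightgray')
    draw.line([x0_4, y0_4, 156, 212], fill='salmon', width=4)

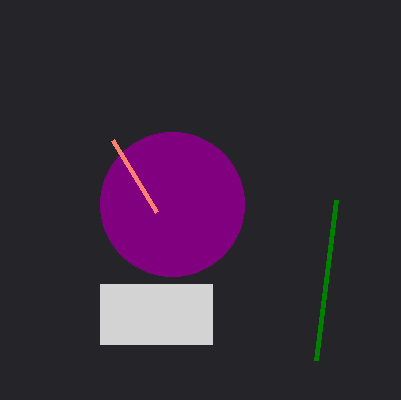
x_1 = 172
y_1 = 204
r_1 = 72
x1_2 = 316
y1_2 = 360
x0_3 = 100
y0_3 = 284
x1_3 = 212
x0_4 = 112
y0_4 = 140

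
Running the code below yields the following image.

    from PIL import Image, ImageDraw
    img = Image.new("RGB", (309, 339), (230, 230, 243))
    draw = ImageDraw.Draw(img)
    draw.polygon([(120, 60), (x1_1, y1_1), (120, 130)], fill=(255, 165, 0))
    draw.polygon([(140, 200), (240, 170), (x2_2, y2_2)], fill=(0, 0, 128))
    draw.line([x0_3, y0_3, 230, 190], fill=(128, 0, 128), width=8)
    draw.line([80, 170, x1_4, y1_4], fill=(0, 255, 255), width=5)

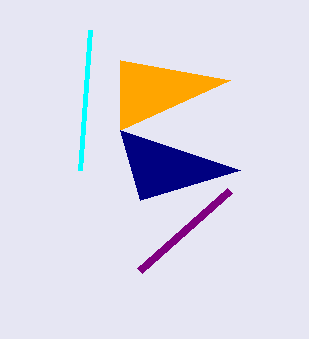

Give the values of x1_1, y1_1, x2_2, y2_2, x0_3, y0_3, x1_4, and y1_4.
x1_1 = 230
y1_1 = 80
x2_2 = 120
y2_2 = 130
x0_3 = 140
y0_3 = 270
x1_4 = 90
y1_4 = 30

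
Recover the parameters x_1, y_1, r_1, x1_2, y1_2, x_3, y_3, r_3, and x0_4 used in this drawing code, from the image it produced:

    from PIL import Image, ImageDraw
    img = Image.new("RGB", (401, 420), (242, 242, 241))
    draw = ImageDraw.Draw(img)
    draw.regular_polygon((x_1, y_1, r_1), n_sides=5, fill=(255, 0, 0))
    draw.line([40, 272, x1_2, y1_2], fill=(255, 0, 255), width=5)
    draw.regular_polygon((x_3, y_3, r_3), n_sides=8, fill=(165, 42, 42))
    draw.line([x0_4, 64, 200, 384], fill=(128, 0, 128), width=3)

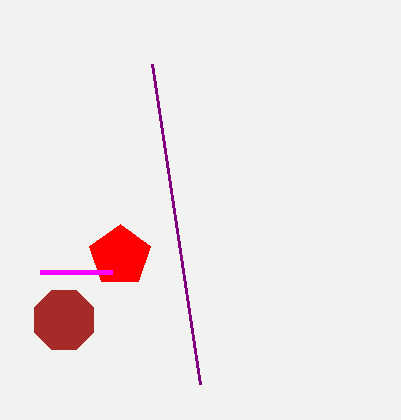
x_1 = 120
y_1 = 256
r_1 = 32
x1_2 = 112
y1_2 = 272
x_3 = 64
y_3 = 320
r_3 = 32
x0_4 = 152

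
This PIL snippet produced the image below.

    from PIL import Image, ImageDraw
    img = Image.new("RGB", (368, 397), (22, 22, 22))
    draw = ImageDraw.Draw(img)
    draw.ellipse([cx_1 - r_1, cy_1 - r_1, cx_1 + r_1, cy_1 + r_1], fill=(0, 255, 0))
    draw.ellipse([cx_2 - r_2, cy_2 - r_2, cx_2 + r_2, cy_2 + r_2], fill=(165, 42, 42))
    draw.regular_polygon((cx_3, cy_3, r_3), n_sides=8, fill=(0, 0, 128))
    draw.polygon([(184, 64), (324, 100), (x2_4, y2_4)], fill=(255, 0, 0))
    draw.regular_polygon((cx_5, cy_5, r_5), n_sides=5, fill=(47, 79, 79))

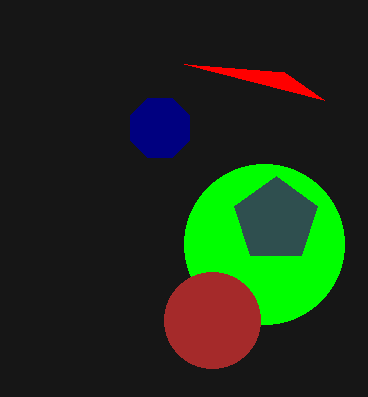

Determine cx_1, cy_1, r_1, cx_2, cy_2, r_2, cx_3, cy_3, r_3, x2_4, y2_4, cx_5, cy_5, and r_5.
cx_1 = 264
cy_1 = 244
r_1 = 80
cx_2 = 212
cy_2 = 320
r_2 = 48
cx_3 = 160
cy_3 = 128
r_3 = 32
x2_4 = 284
y2_4 = 72
cx_5 = 276
cy_5 = 220
r_5 = 44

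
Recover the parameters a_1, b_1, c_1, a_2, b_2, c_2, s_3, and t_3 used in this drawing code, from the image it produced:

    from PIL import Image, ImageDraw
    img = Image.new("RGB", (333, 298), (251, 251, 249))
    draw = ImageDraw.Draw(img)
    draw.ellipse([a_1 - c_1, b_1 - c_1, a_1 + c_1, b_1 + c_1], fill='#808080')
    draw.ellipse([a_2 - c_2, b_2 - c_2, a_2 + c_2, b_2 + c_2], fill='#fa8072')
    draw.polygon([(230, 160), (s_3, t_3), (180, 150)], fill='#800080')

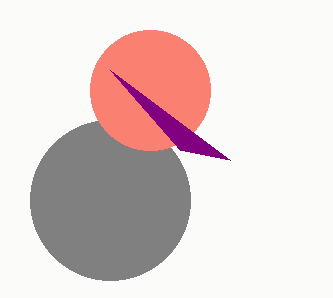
a_1 = 110
b_1 = 200
c_1 = 80
a_2 = 150
b_2 = 90
c_2 = 60
s_3 = 110
t_3 = 70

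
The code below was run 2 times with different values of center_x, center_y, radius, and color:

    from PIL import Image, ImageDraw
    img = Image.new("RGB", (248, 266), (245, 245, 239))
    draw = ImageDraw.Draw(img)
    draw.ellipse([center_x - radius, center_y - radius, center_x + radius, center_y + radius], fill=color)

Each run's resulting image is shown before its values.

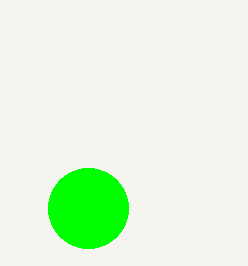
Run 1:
center_x = 88, center_y = 208, radius = 40, color = 'lime'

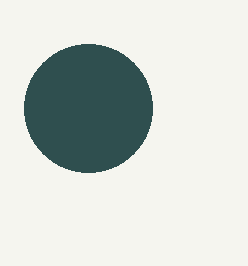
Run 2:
center_x = 88
center_y = 108
radius = 64
color = 'darkslategray'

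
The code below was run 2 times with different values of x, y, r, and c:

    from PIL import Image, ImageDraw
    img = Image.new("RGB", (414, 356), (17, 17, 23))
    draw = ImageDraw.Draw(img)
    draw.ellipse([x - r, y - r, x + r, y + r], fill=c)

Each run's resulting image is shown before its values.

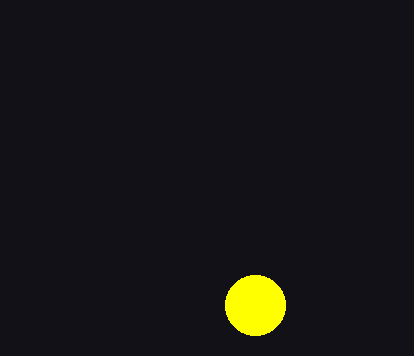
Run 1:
x = 255
y = 305
r = 30
c = 'yellow'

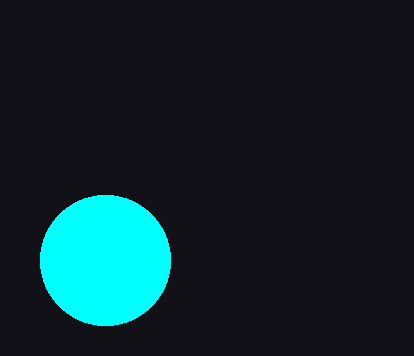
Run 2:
x = 105; y = 260; r = 65; c = 'cyan'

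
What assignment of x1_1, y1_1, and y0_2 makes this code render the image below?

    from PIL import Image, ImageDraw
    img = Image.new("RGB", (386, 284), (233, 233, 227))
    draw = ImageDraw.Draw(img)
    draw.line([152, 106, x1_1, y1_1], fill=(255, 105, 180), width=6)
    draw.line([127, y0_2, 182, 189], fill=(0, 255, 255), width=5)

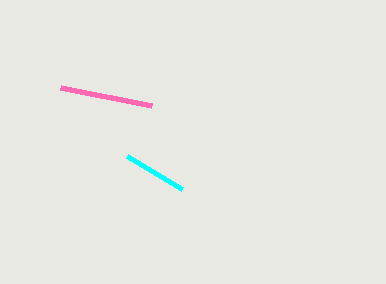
x1_1 = 61; y1_1 = 88; y0_2 = 156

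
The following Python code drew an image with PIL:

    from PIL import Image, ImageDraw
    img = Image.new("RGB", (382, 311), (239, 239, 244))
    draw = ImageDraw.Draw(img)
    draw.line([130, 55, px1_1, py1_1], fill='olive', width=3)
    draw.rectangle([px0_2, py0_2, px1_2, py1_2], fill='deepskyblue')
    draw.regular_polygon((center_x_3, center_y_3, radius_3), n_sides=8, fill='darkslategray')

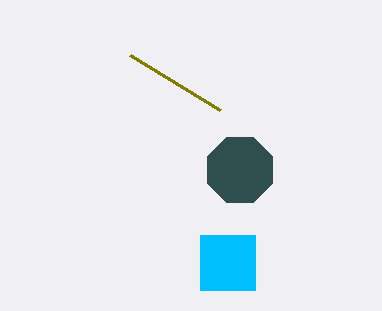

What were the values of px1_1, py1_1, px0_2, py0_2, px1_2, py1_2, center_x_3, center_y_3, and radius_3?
px1_1 = 220; py1_1 = 110; px0_2 = 200; py0_2 = 235; px1_2 = 255; py1_2 = 290; center_x_3 = 240; center_y_3 = 170; radius_3 = 35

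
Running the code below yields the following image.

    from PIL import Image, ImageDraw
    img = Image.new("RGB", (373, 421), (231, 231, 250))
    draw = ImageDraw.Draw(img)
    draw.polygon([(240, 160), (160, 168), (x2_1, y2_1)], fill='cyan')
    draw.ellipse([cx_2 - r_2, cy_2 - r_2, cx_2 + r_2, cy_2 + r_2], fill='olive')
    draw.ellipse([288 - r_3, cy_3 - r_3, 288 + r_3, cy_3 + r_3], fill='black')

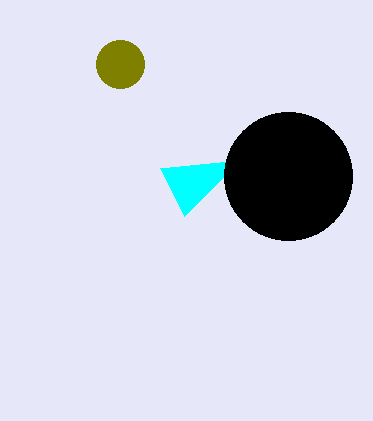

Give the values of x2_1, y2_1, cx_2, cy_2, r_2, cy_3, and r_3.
x2_1 = 184; y2_1 = 216; cx_2 = 120; cy_2 = 64; r_2 = 24; cy_3 = 176; r_3 = 64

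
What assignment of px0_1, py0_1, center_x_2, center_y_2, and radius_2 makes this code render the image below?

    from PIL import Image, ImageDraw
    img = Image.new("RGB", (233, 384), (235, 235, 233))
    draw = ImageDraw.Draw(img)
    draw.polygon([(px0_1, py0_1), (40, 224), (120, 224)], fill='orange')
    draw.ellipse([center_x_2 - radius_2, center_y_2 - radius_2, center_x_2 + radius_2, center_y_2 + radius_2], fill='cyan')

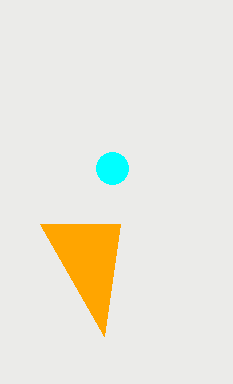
px0_1 = 104; py0_1 = 336; center_x_2 = 112; center_y_2 = 168; radius_2 = 16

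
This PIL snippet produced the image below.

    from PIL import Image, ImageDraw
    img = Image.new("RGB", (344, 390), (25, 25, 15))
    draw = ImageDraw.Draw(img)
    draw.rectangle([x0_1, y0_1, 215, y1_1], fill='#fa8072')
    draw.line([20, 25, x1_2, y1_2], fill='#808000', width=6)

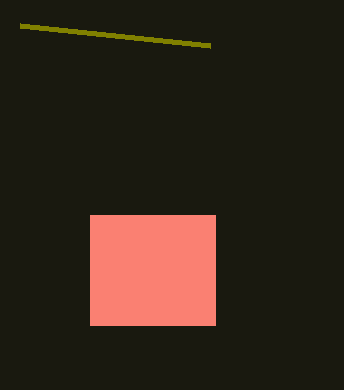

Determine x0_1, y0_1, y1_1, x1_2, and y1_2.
x0_1 = 90
y0_1 = 215
y1_1 = 325
x1_2 = 210
y1_2 = 45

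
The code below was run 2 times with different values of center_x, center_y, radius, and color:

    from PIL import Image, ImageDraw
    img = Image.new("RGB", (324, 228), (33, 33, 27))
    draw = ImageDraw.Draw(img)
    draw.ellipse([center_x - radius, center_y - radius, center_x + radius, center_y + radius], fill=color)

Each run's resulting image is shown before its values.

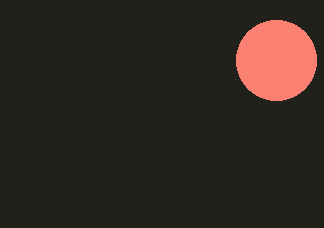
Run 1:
center_x = 276; center_y = 60; radius = 40; color = 'salmon'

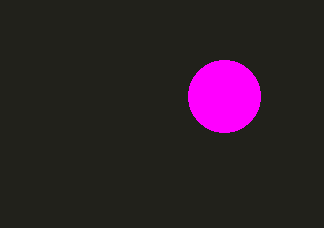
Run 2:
center_x = 224; center_y = 96; radius = 36; color = 'magenta'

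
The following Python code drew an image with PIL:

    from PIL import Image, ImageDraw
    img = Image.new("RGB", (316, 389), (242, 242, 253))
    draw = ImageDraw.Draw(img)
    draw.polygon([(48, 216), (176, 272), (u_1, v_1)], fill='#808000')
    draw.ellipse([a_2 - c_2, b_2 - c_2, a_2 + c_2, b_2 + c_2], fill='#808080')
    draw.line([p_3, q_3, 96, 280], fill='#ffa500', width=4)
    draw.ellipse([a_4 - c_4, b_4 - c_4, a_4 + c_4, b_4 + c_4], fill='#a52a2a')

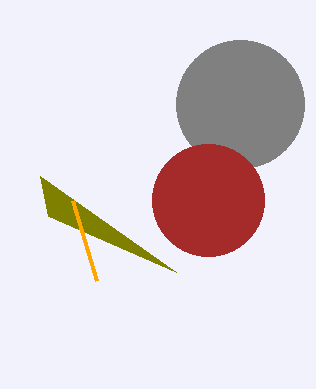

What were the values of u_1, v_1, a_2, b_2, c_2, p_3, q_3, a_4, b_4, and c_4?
u_1 = 40; v_1 = 176; a_2 = 240; b_2 = 104; c_2 = 64; p_3 = 72; q_3 = 200; a_4 = 208; b_4 = 200; c_4 = 56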